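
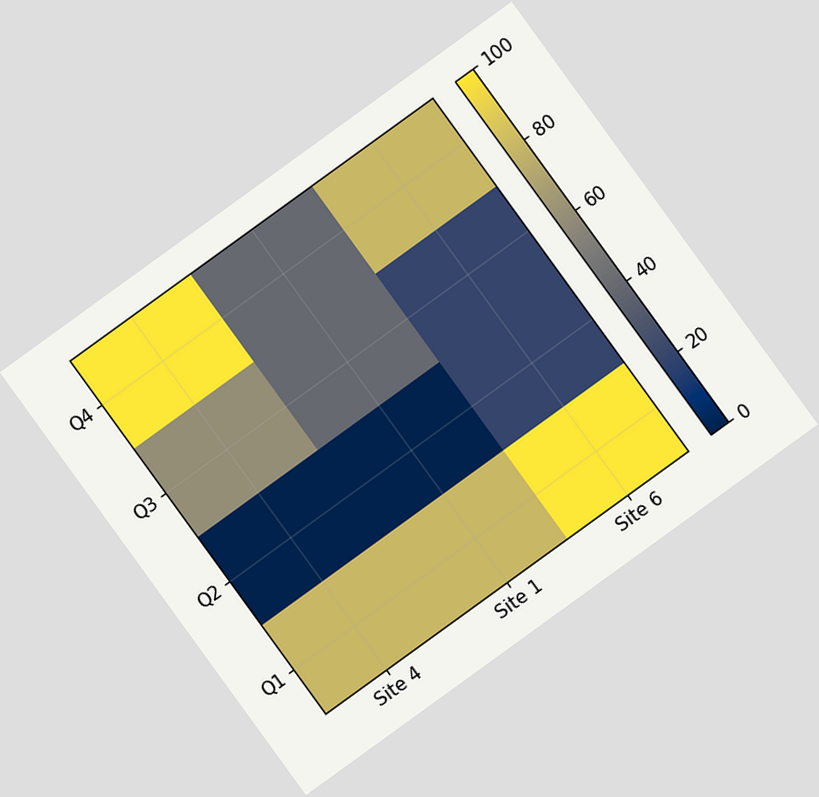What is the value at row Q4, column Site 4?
100

The chart is tilted about 36° counter-clockwise. Matching cell (Q4, Site 4) against the colorbar gives 100.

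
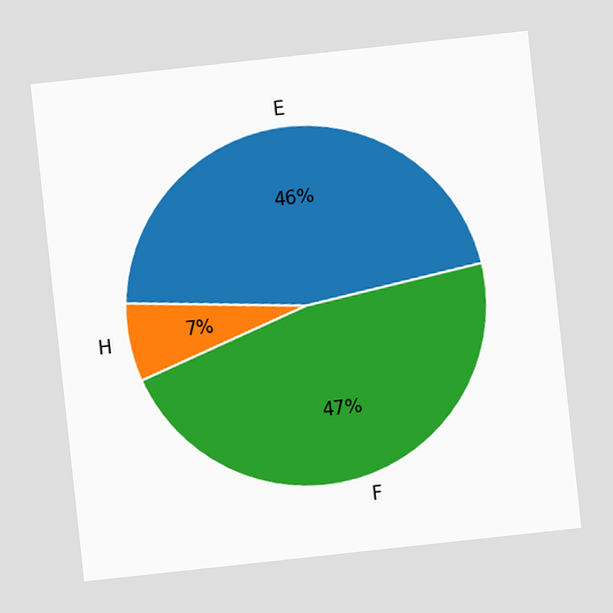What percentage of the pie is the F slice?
47%

The chart is tilted about 6° counter-clockwise. The F slice takes up 47% of the pie.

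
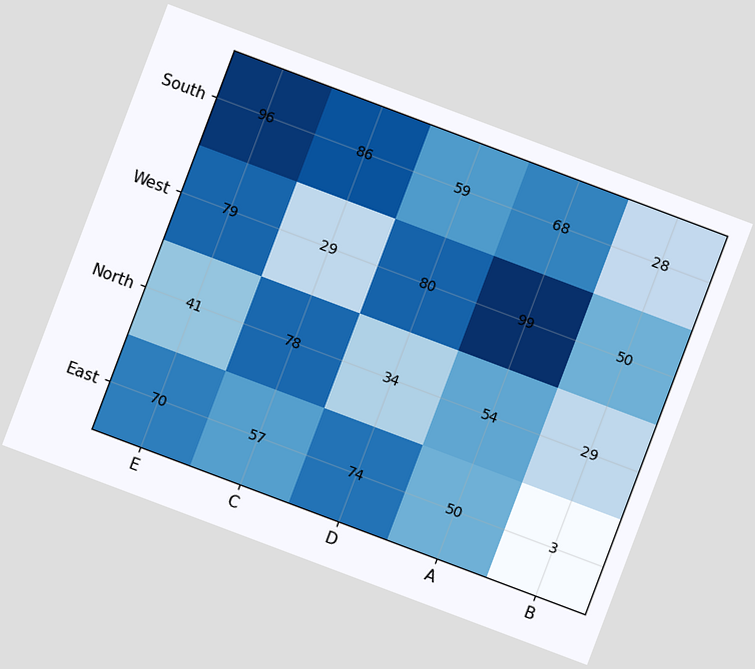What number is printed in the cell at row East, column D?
The chart is tilted about 21° clockwise. The (East, D) cell reads 74.

74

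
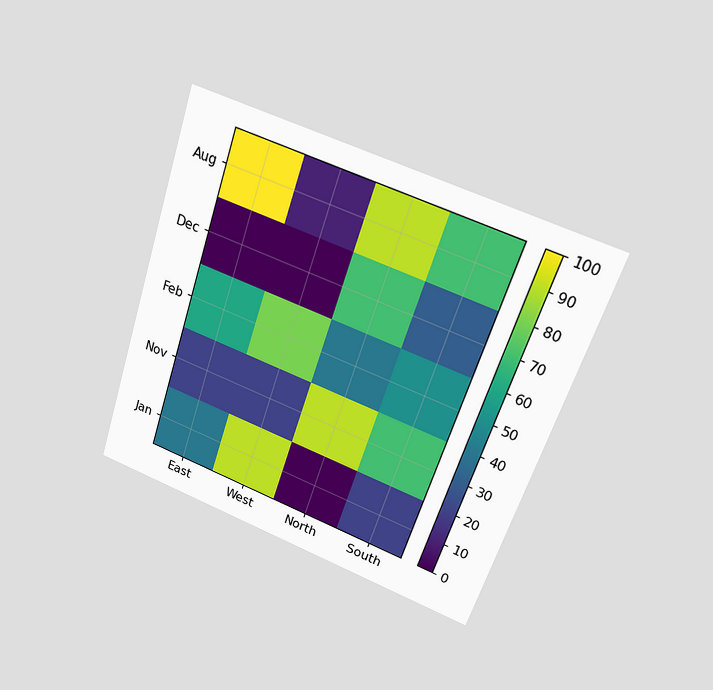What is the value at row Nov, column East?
20

The chart is tilted about 18° clockwise and viewed at a slight angle. Matching cell (Nov, East) against the colorbar gives 20.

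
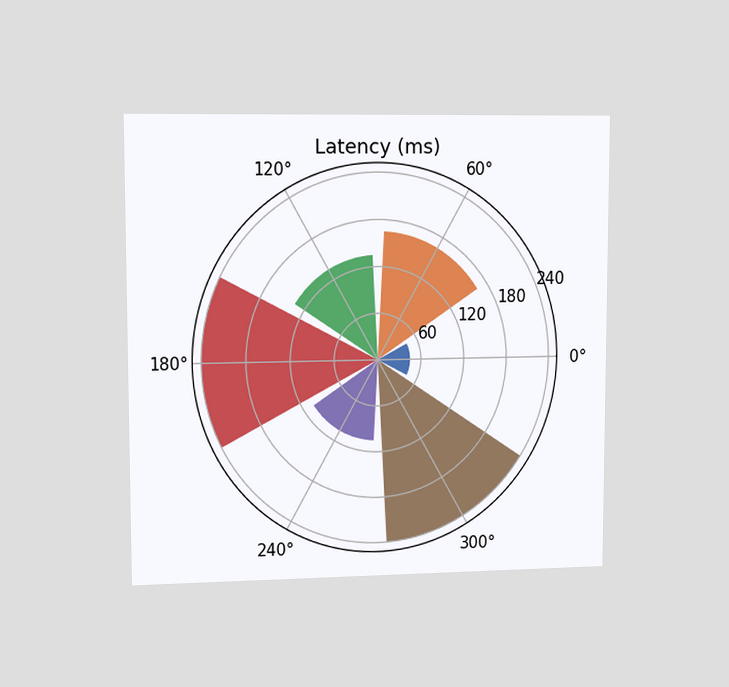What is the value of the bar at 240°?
The chart is viewed slightly from the left. The bar at 240° reaches 105ms on the radial axis.

105ms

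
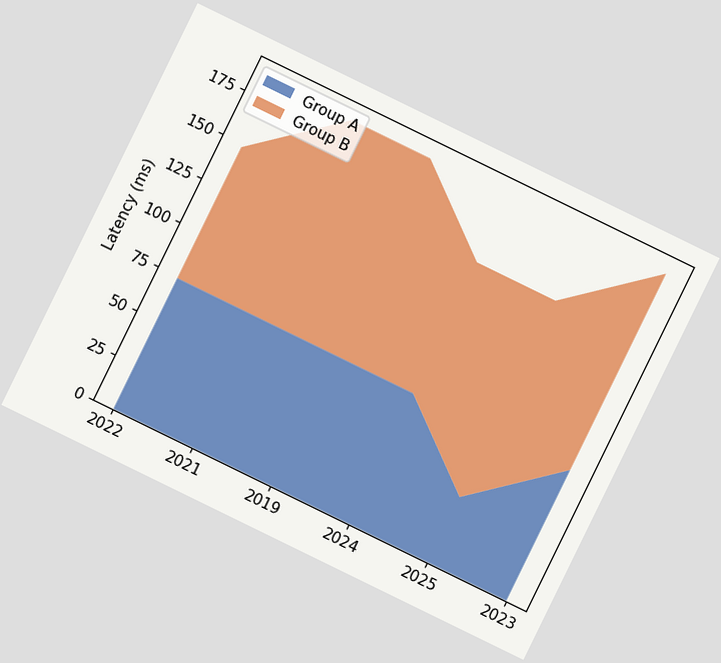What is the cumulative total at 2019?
The chart is tilted about 26° clockwise. The stacked total at 2019 reaches 185ms.

185ms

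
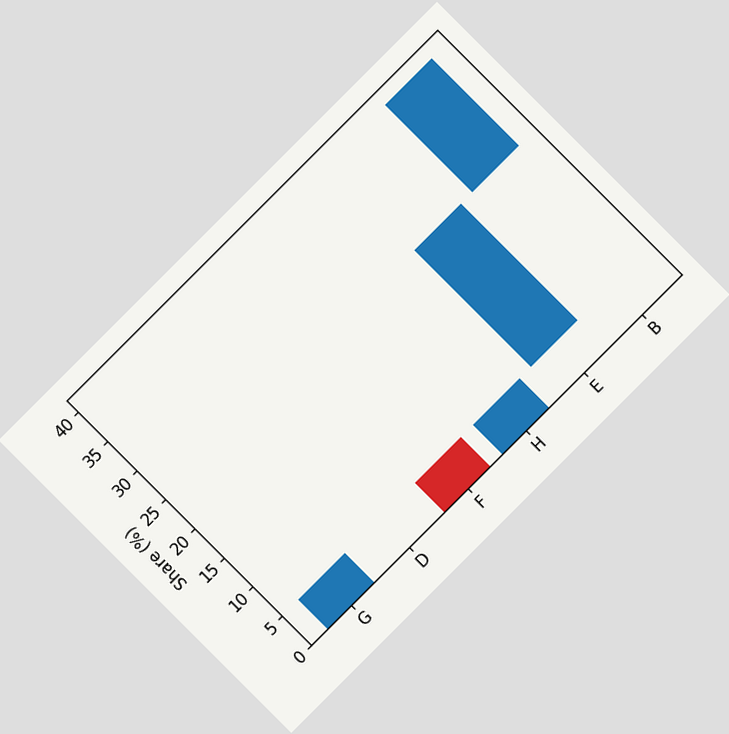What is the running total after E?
The chart is tilted about 45° counter-clockwise. After E the running total reaches 25%.

25%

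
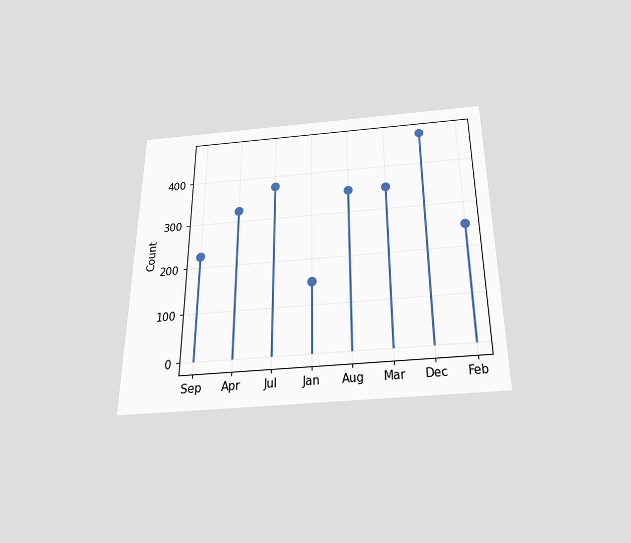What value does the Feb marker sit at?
The chart is viewed slightly from below. The Feb marker sits at 250.

250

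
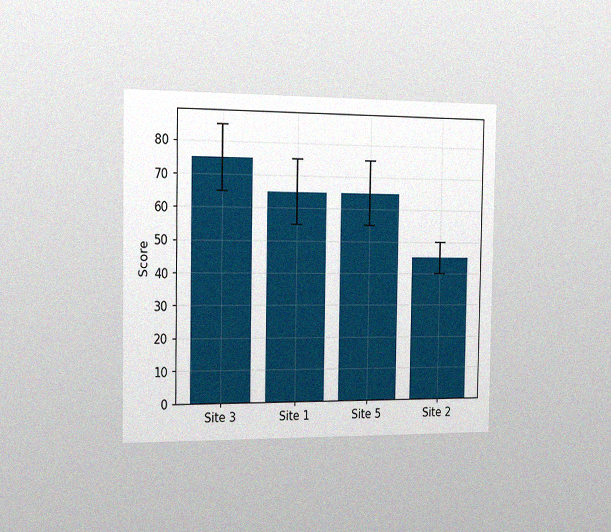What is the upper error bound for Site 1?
75

The chart is viewed slightly from the left, with some photo noise. The Site 1 bar's upper whisker reaches 75.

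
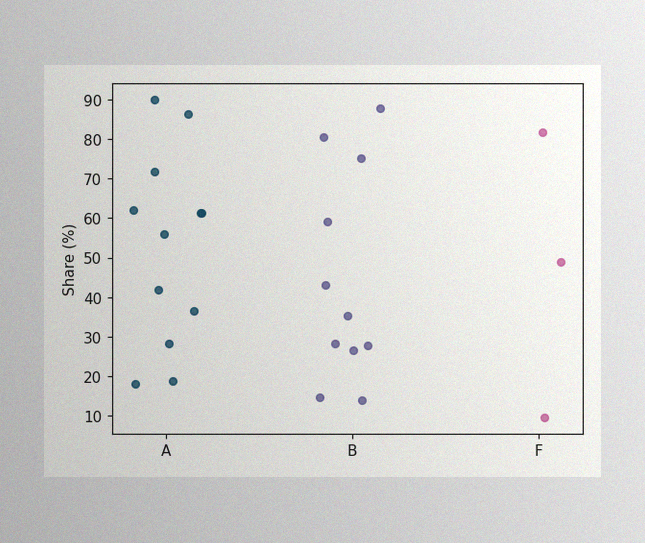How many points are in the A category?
The image has some photo noise and uneven lighting. Counting the markers in the A column gives 12.

12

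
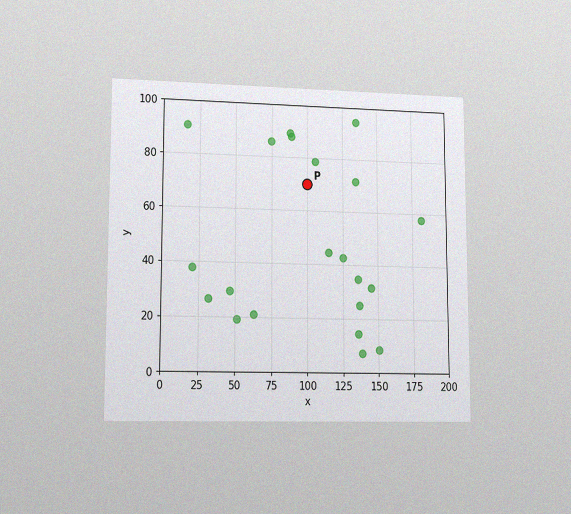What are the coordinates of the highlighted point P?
(100, 70)

The chart is viewed at a slight angle, with some photo noise. Following the gridlines from P to each axis, P sits at (100, 70).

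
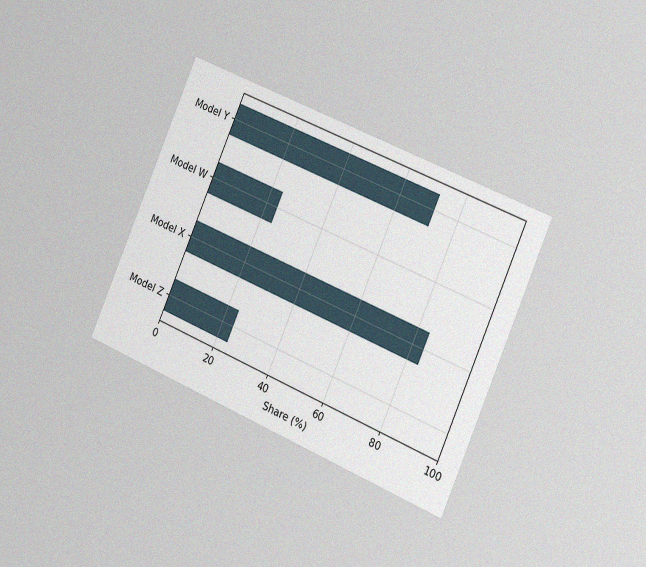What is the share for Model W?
The chart is tilted about 23° clockwise and viewed slightly from the right, with some photo noise. Reading along the chart's x-axis, the Model W bar reaches 24%.

24%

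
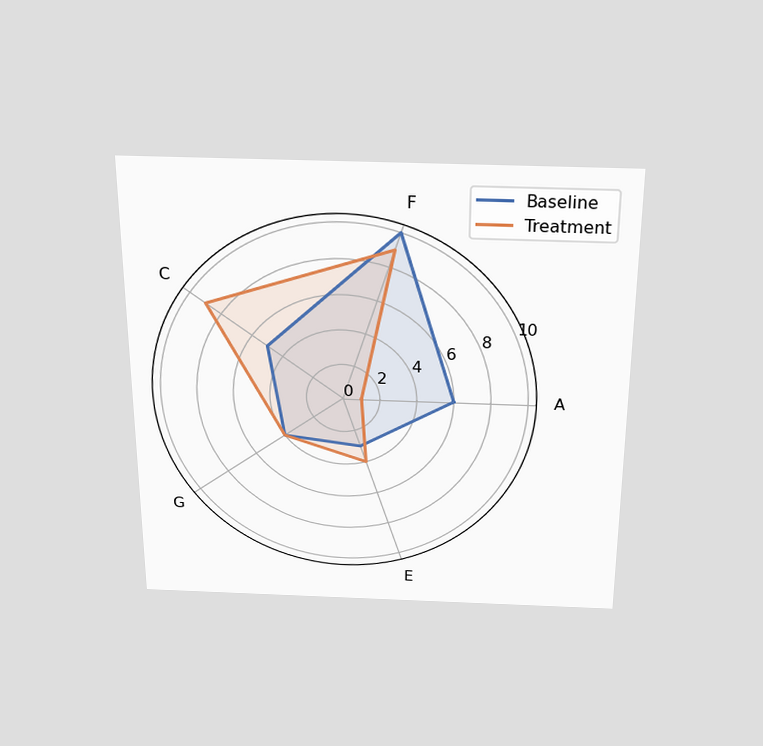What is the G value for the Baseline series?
The chart is viewed slightly from above. On the G axis, Baseline reaches 4.

4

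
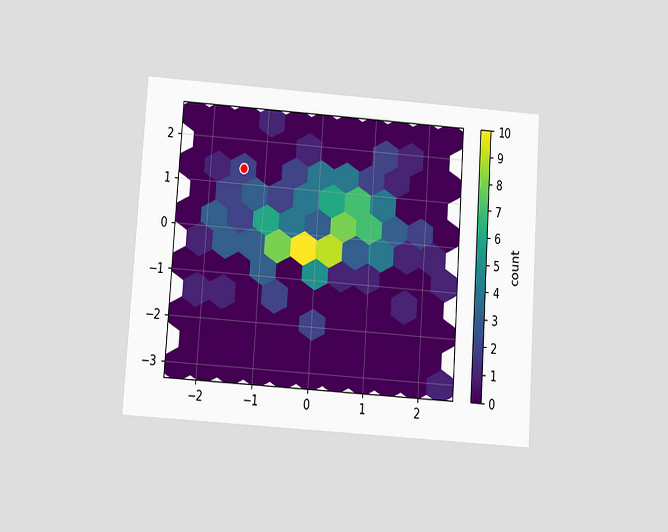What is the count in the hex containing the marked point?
The chart is tilted about 4° clockwise and viewed at a slight angle. The marked hex reads 2 on the colorbar.

2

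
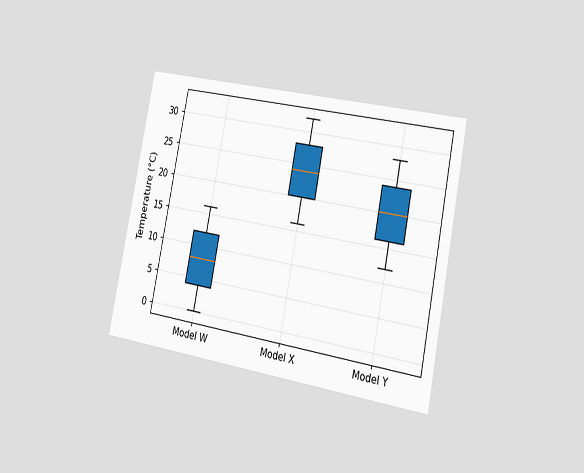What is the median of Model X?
24°C

The chart is tilted about 11° clockwise and viewed slightly from the right. The median line in the Model X box sits at 24°C.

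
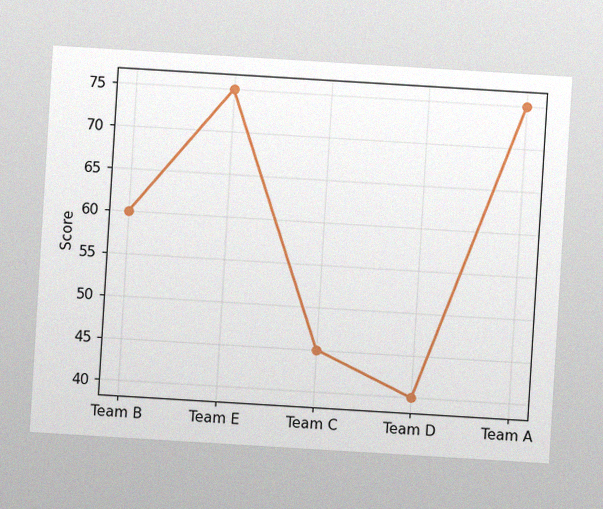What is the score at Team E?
75

The chart is tilted about 3° clockwise, with some photo noise. At Team E, the line is at 75.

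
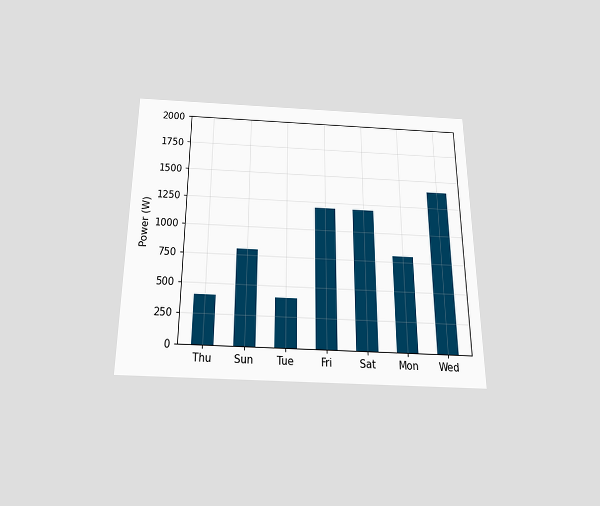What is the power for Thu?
The chart is viewed slightly from below. Reading along the chart's y-axis, the Thu bar reaches 400W.

400W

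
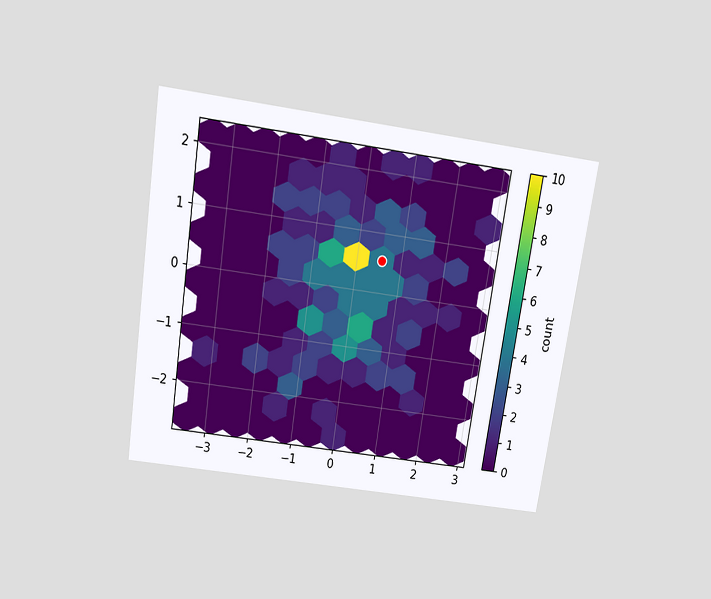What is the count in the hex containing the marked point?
The chart is tilted about 9° clockwise and viewed slightly from above. The marked hex reads 4 on the colorbar.

4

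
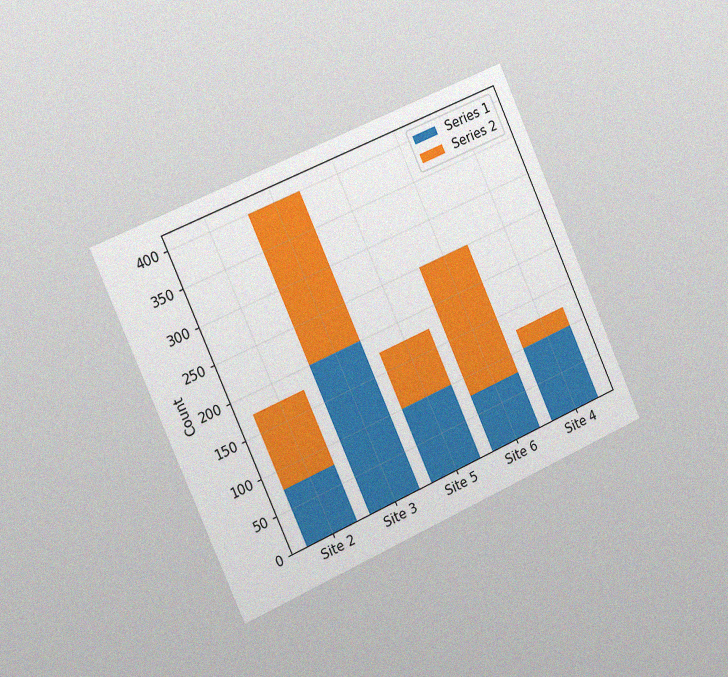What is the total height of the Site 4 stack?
125

The chart is tilted about 24° counter-clockwise and viewed slightly from the left, with some photo noise. The Site 4 stack's top reaches 125 on the y-axis.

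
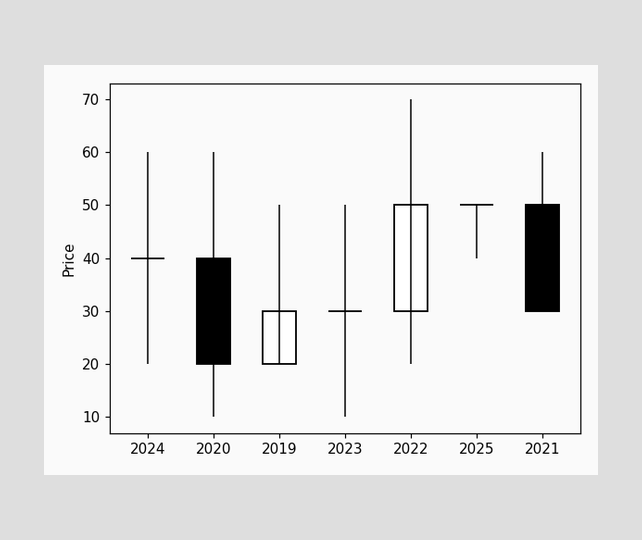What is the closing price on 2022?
50

The 2022 candle closes at 50.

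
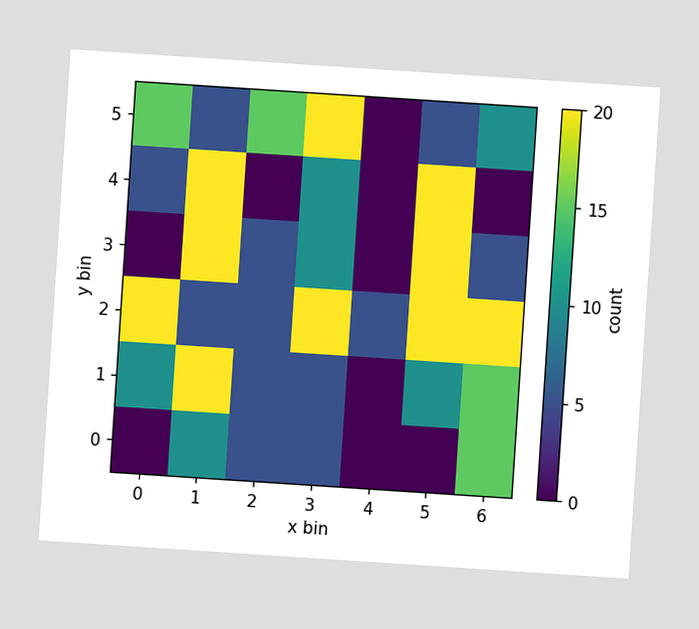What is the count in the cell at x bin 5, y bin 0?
0

The chart is tilted about 4° clockwise. Matching the cell (5, 0) against the colorbar gives 0.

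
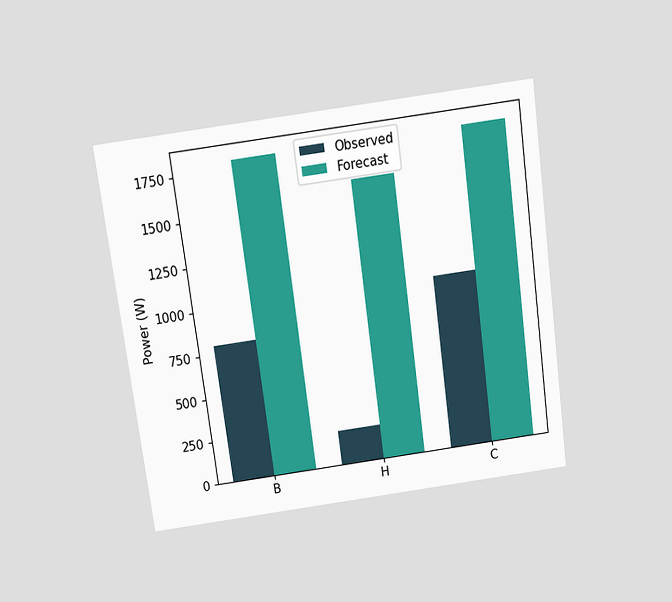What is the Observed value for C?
1000W

The chart is tilted about 8° counter-clockwise and viewed slightly from above. The Observed bar at C reaches 1000W on the y-axis.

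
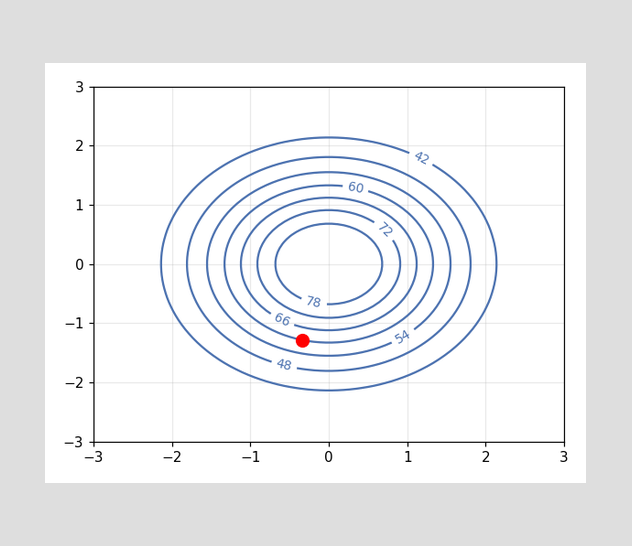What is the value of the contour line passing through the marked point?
The marked point sits on the contour labelled 60.

60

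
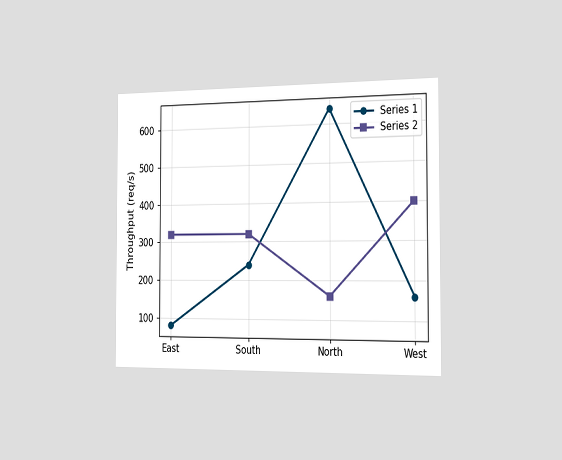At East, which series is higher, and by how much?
The chart is viewed slightly from the right. At East, Series 2 sits above the other line by 240req/s.

Series 2, by 240req/s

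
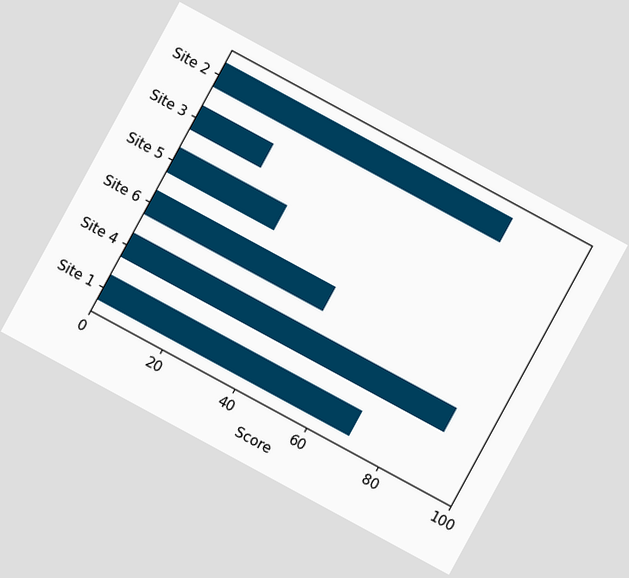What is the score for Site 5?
30

The chart is tilted about 28° clockwise. Reading along the chart's x-axis, the Site 5 bar reaches 30.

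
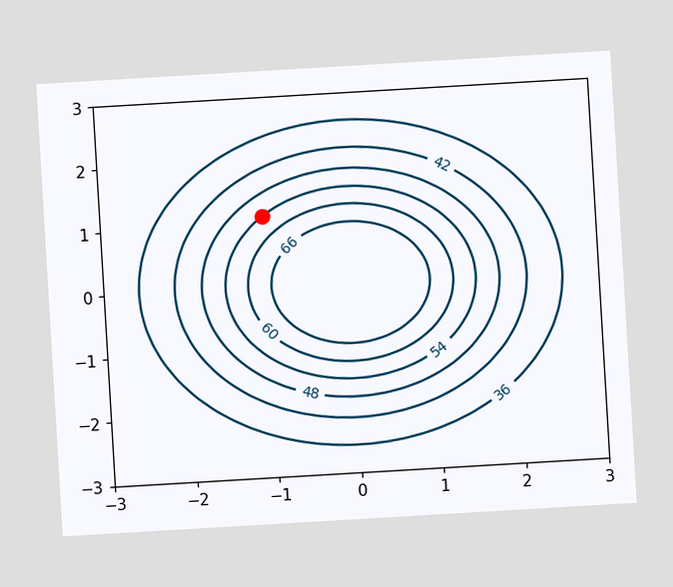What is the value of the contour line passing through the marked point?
54

The chart is tilted about 3° counter-clockwise. The marked point sits on the contour labelled 54.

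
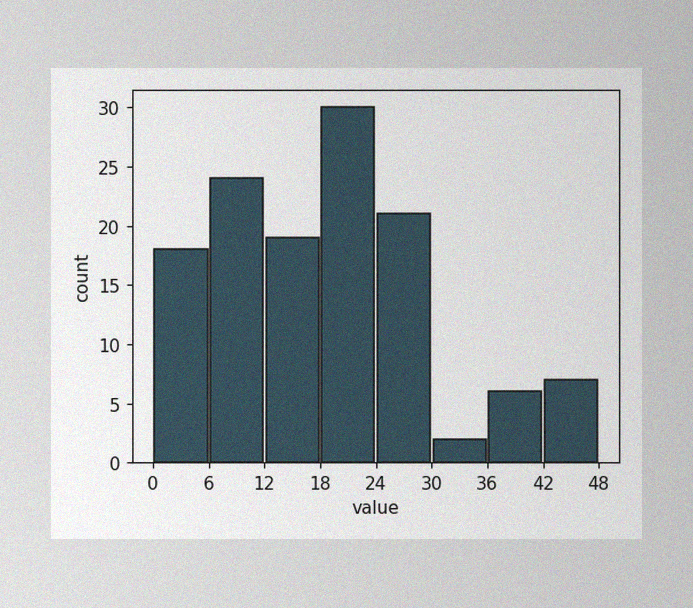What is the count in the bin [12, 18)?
The image has some photo noise and uneven lighting. The [12, 18) bin has height 19.

19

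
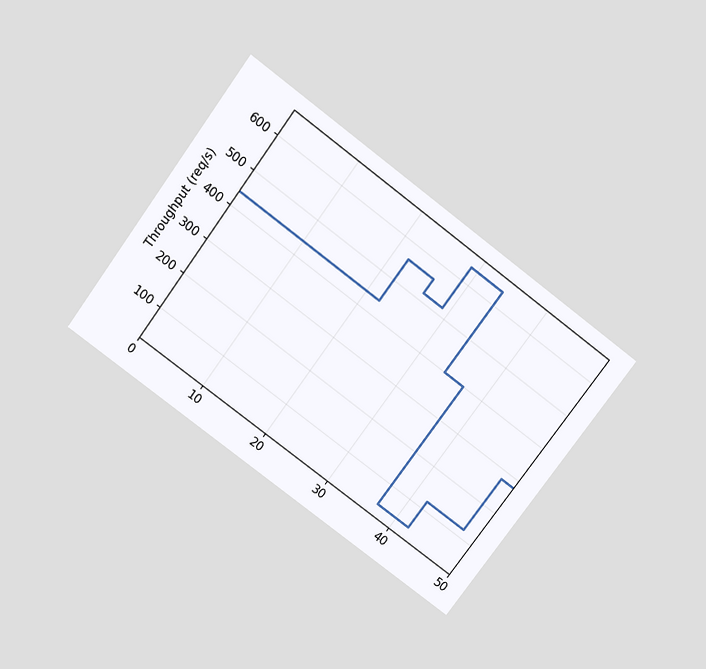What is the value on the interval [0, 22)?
The chart is tilted about 37° clockwise and viewed slightly from above. On [0, 22) the step sits at 440req/s.

440req/s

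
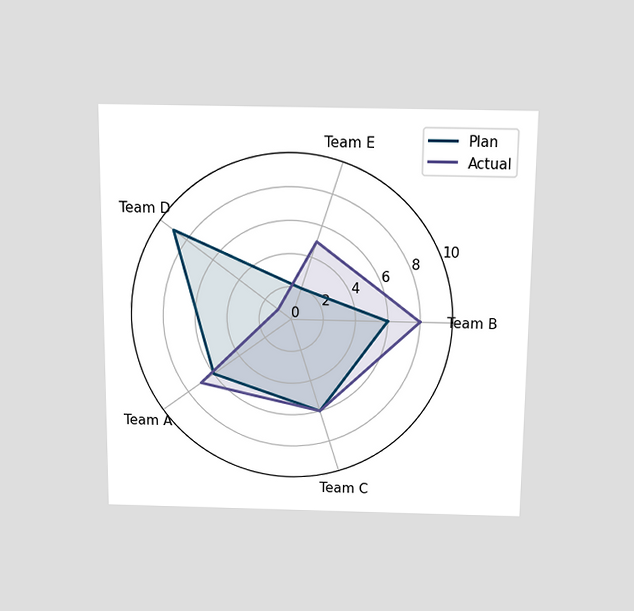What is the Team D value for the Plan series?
9

The chart is viewed slightly from above. On the Team D axis, Plan reaches 9.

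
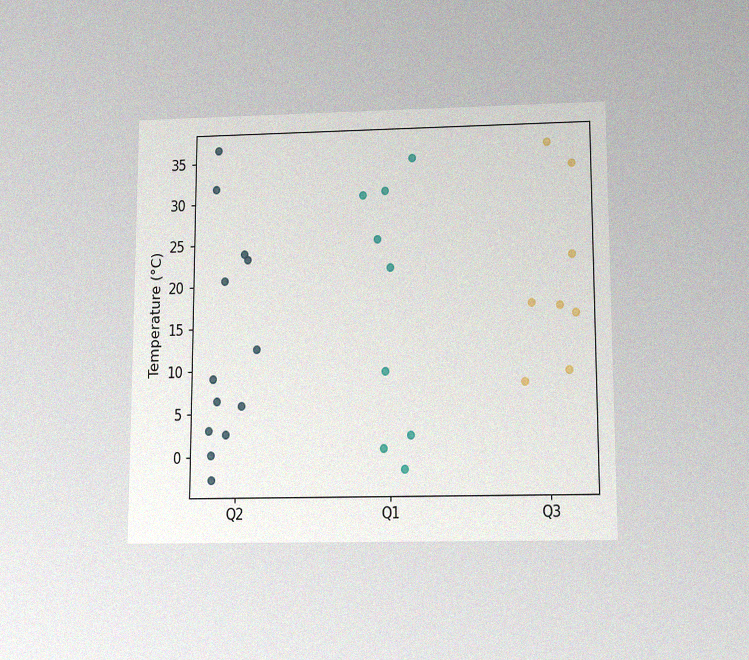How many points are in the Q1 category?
The chart is viewed slightly from below, with some photo noise. Counting the markers in the Q1 column gives 9.

9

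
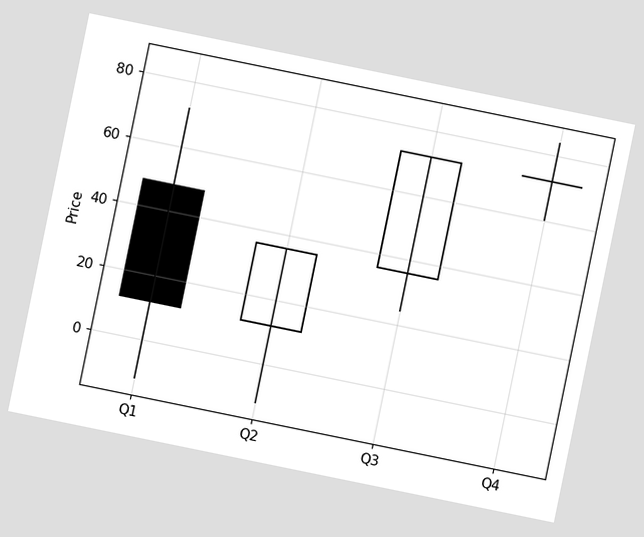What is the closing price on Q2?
36

The chart is tilted about 12° clockwise. The Q2 candle closes at 36.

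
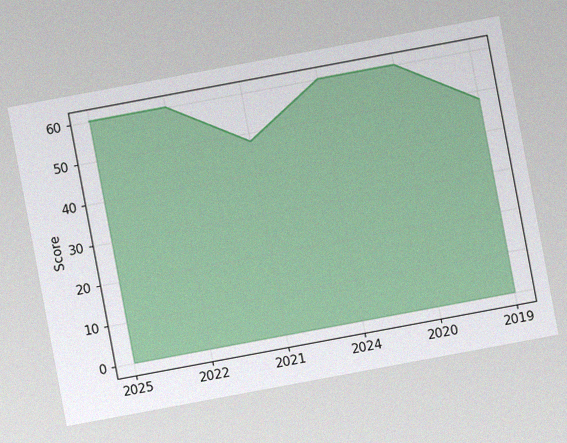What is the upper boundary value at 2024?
The chart is tilted about 11° counter-clockwise, with some photo noise. At 2024 the upper boundary is at 60.

60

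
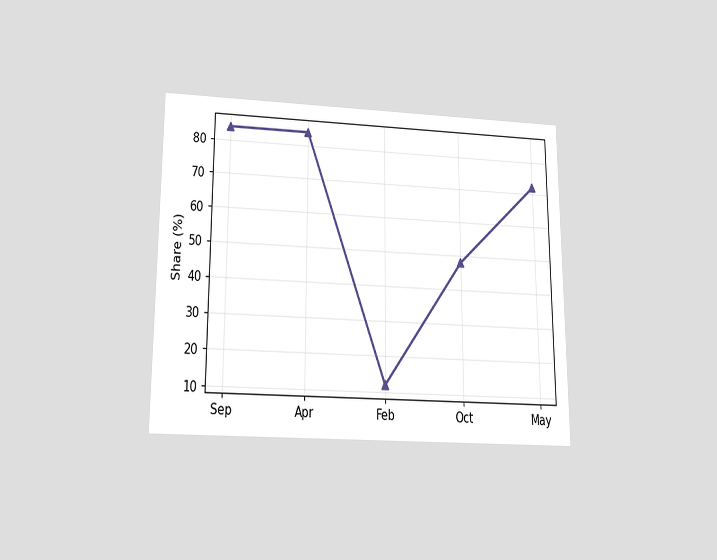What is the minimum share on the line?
12%

The chart is viewed slightly from below. The lowest point is at Feb, and reading across to the y-axis gives 12%.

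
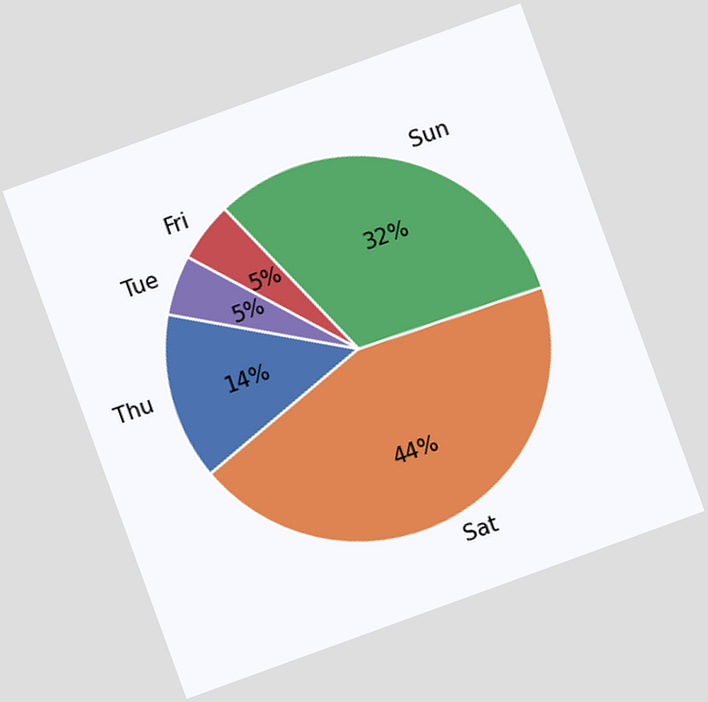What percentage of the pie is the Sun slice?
The chart is tilted about 20° counter-clockwise. The Sun slice takes up 32% of the pie.

32%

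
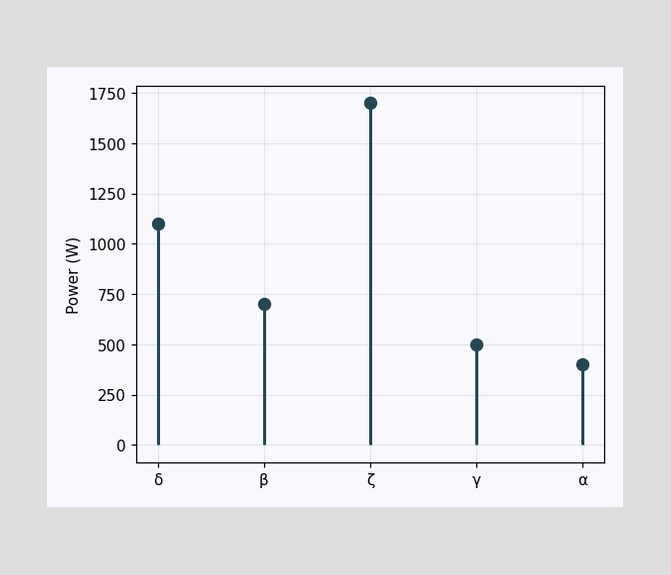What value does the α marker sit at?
The α marker sits at 400W.

400W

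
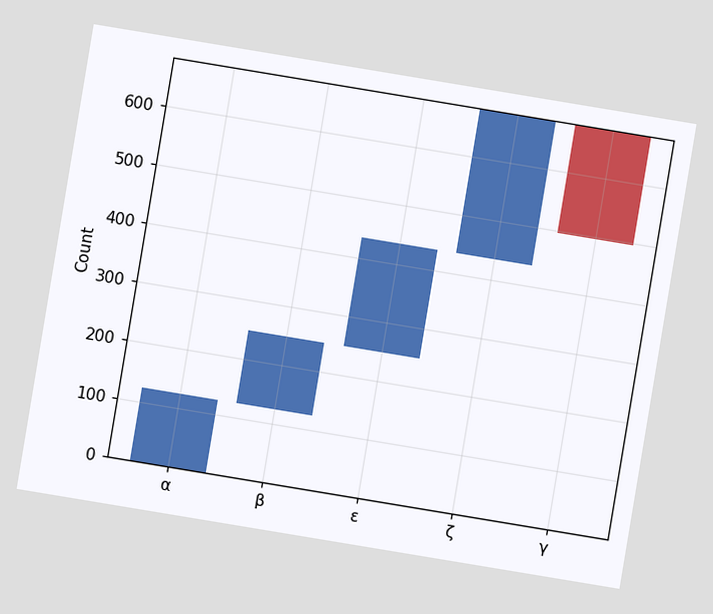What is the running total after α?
The chart is tilted about 9° clockwise. After α the running total reaches 124.

124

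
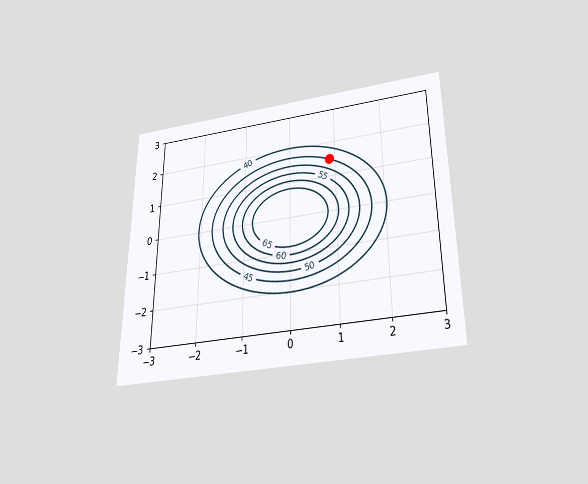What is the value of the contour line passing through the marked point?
The chart is viewed slightly from below. The marked point sits on the contour labelled 45.

45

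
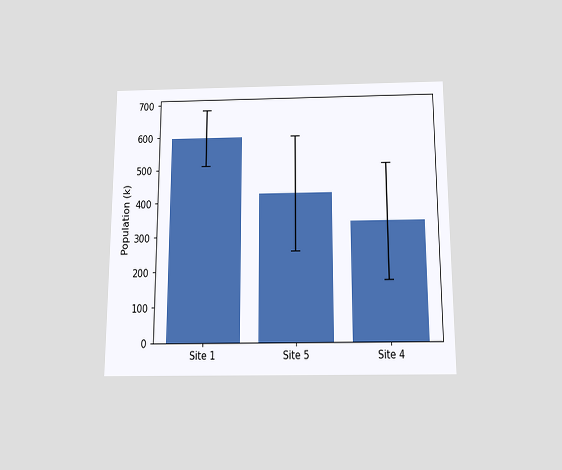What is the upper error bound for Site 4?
510k

The chart is viewed slightly from below. The Site 4 bar's upper whisker reaches 510k.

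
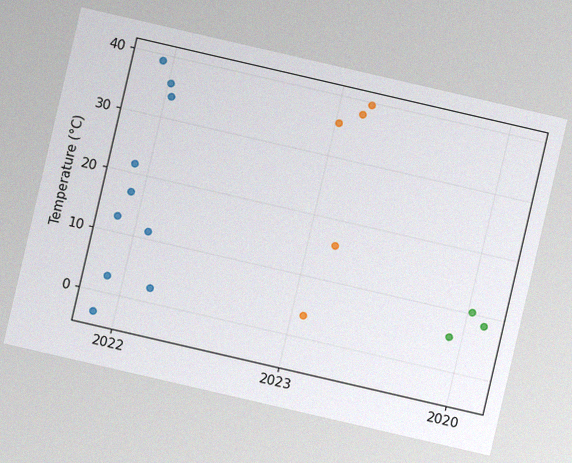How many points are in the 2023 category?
The chart is tilted about 13° clockwise, with some photo noise. Counting the markers in the 2023 column gives 5.

5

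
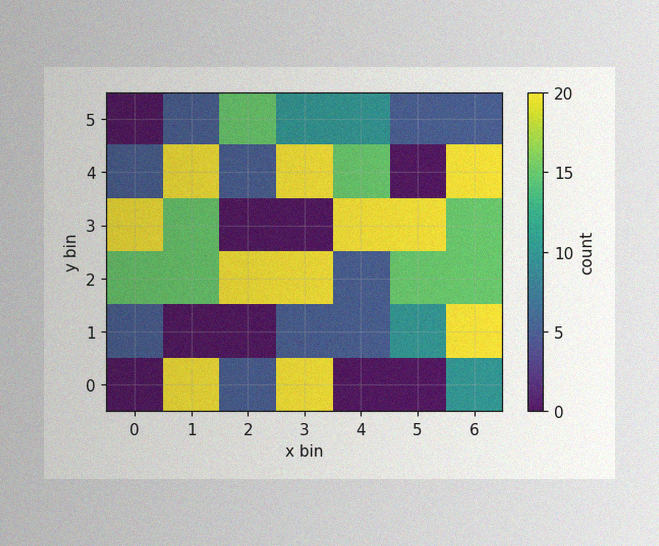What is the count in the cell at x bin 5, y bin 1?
10

The image has some photo noise and uneven lighting. Matching the cell (5, 1) against the colorbar gives 10.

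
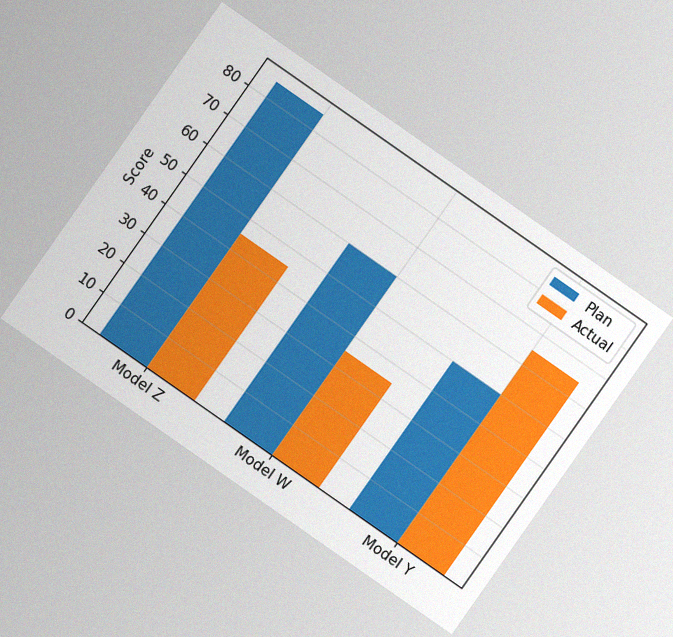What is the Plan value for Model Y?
The chart is tilted about 35° clockwise, with some photo noise. The Plan bar at Model Y reaches 50 on the y-axis.

50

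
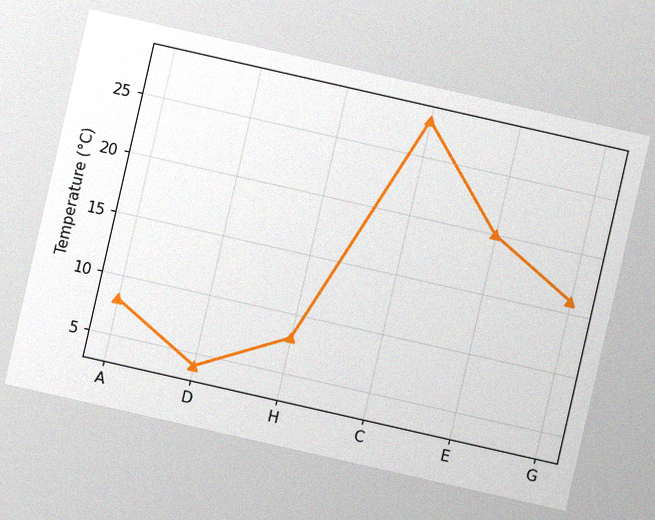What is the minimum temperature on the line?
The chart is tilted about 13° clockwise, with some photo noise. The lowest point is at D, and reading across to the y-axis gives 4°C.

4°C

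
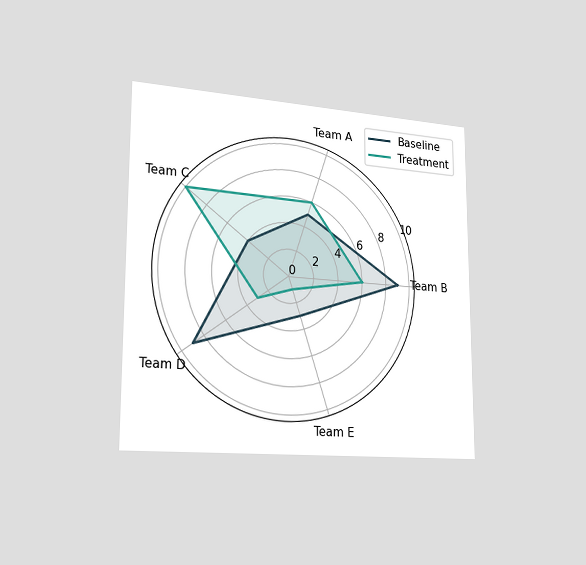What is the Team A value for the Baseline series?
5

The chart is viewed slightly from the left. On the Team A axis, Baseline reaches 5.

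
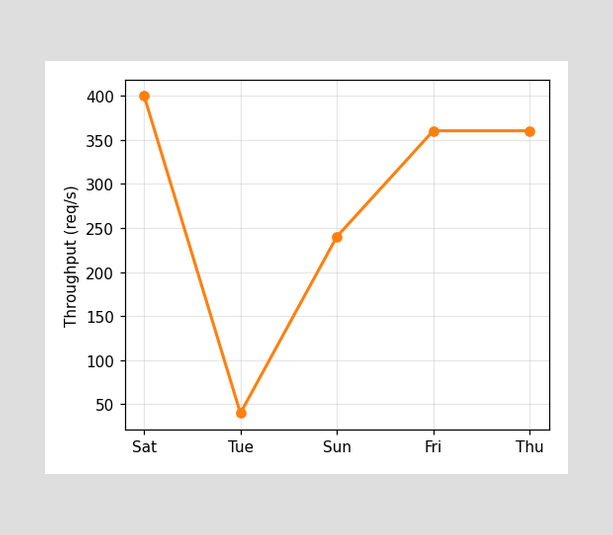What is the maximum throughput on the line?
The highest point is at Sat, and reading across to the y-axis gives 400req/s.

400req/s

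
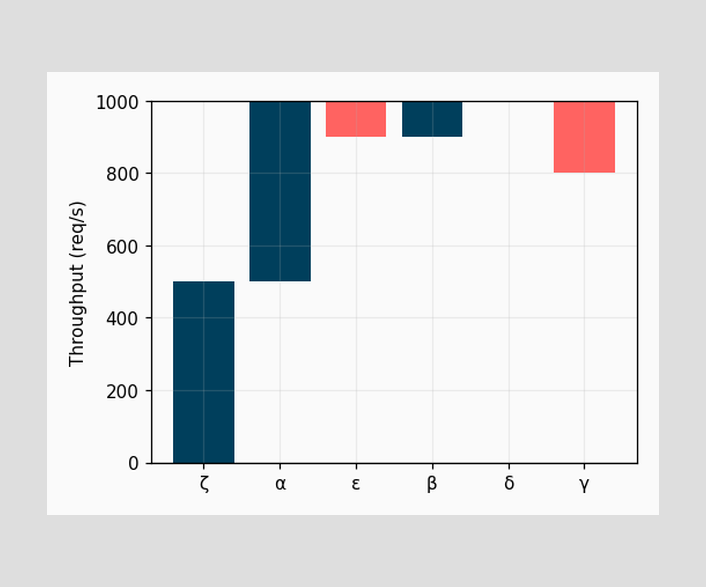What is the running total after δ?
After δ the running total reaches 1000req/s.

1000req/s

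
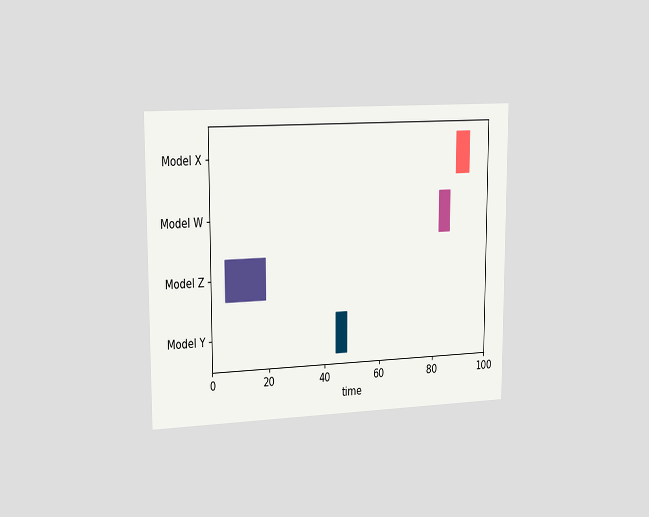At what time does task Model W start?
The chart is viewed slightly from the left. The Model W bar begins at t=82.

82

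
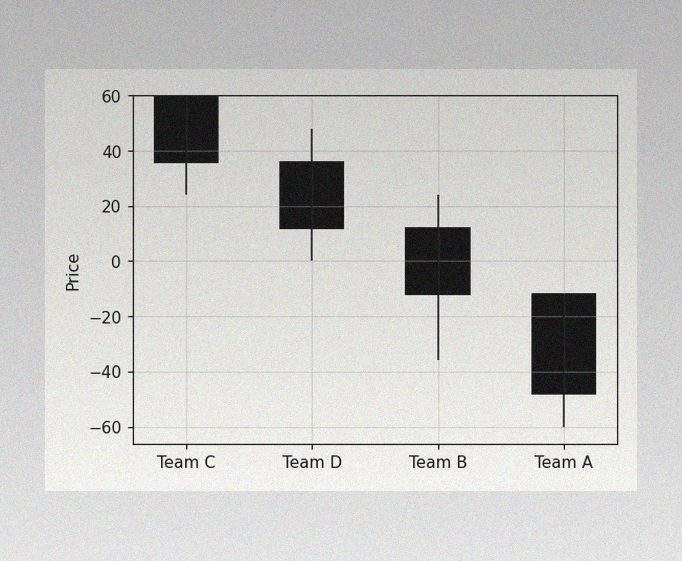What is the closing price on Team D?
12

The image has some photo noise and uneven lighting. The Team D candle closes at 12.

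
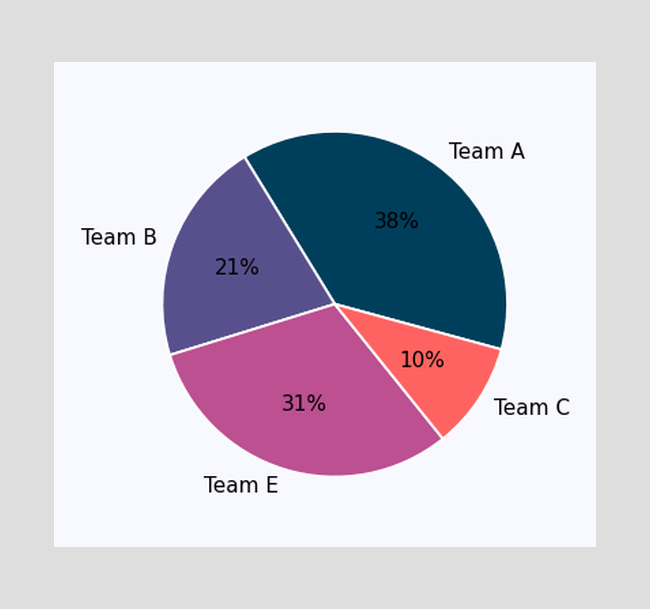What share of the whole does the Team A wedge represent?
The Team A slice takes up 38% of the pie.

38%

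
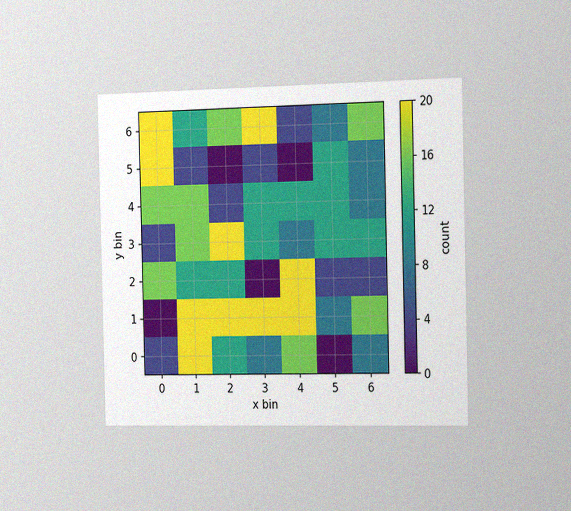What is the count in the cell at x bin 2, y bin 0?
The chart is viewed slightly from the right, with some photo noise. Matching the cell (2, 0) against the colorbar gives 12.

12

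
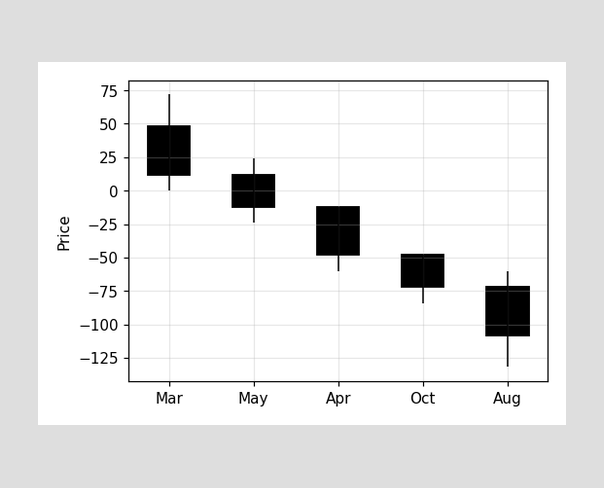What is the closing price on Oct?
-72

The Oct candle closes at -72.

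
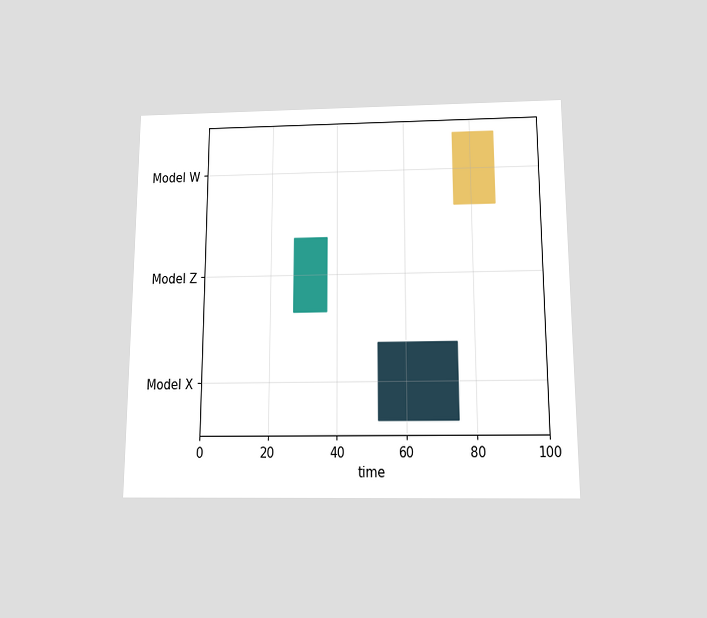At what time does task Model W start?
75

The chart is viewed slightly from below. The Model W bar begins at t=75.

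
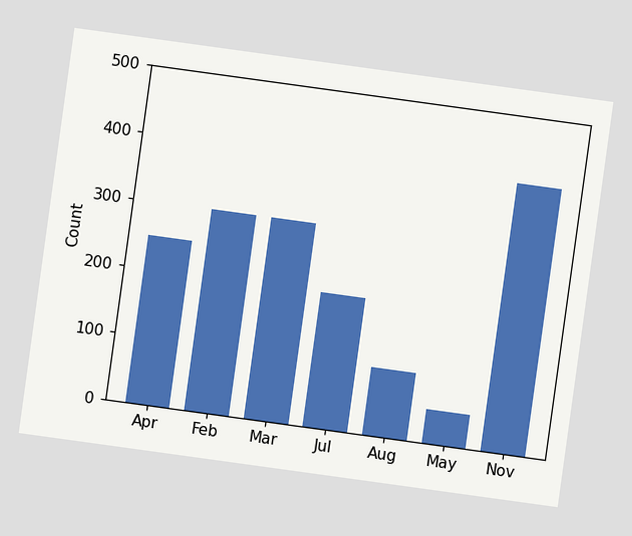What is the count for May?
The chart is tilted about 8° clockwise. Reading along the chart's y-axis, the May bar reaches 50.

50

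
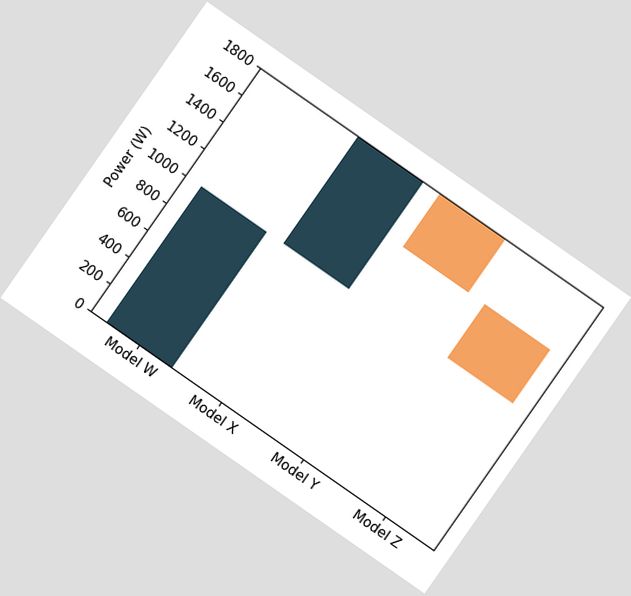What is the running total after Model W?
1000W

The chart is tilted about 35° clockwise. After Model W the running total reaches 1000W.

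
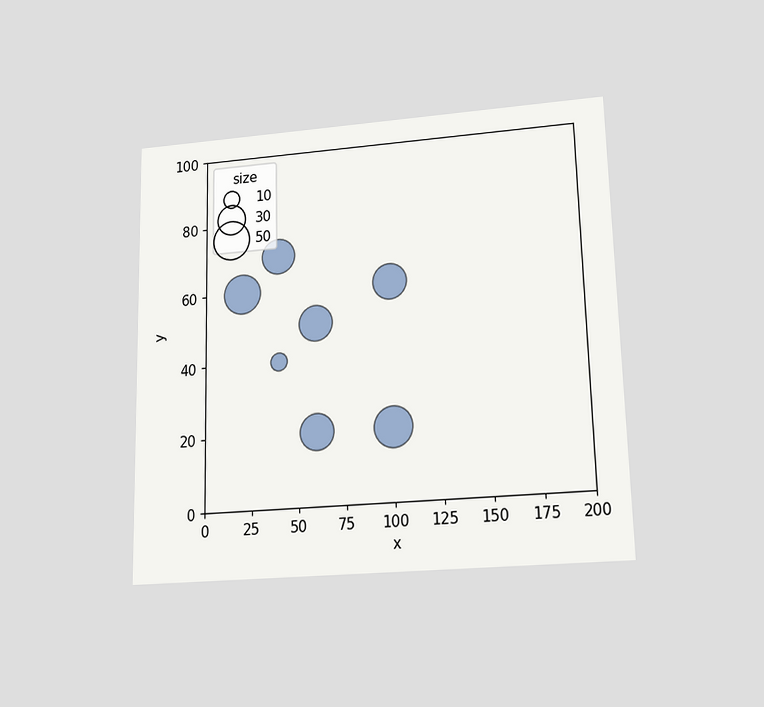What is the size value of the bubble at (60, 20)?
40

The chart is viewed slightly from below. Matching the bubble at (60, 20) against the size legend gives 40.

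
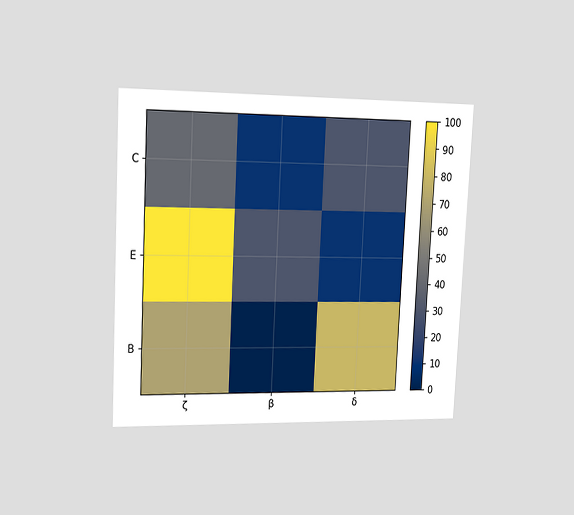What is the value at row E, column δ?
The chart is tilted about 3° clockwise and viewed slightly from the left. Matching cell (E, δ) against the colorbar gives 10.

10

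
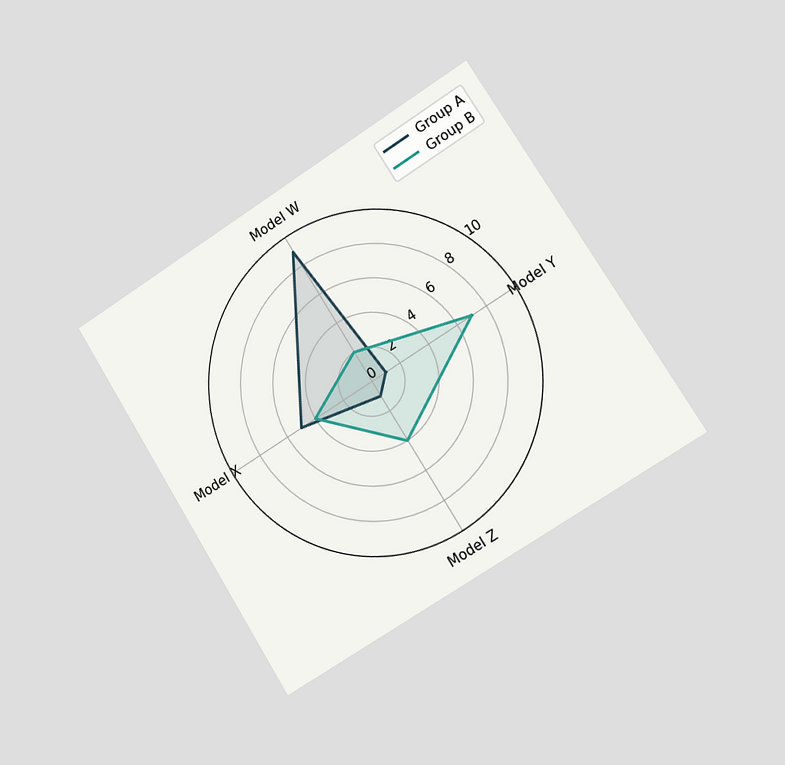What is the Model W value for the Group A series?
The chart is tilted about 32° counter-clockwise and viewed slightly from the right. On the Model W axis, Group A reaches 9.

9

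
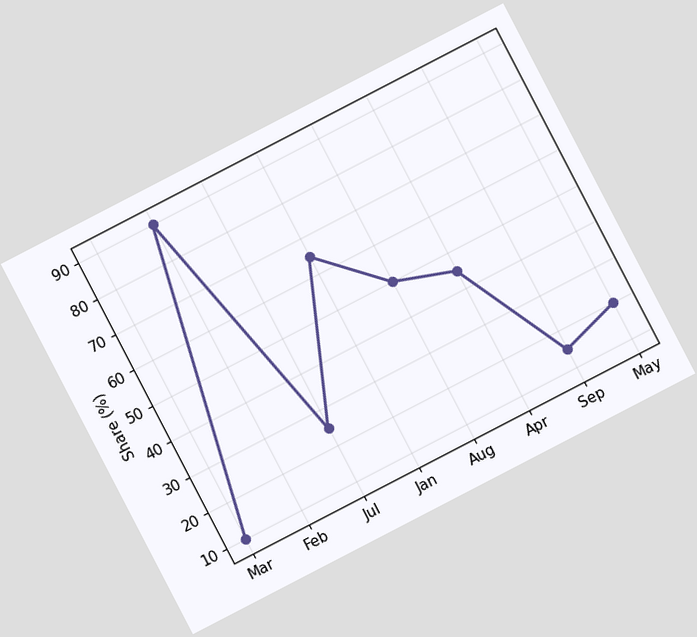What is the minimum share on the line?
The chart is tilted about 27° counter-clockwise. The lowest point is at Mar, and reading across to the y-axis gives 10%.

10%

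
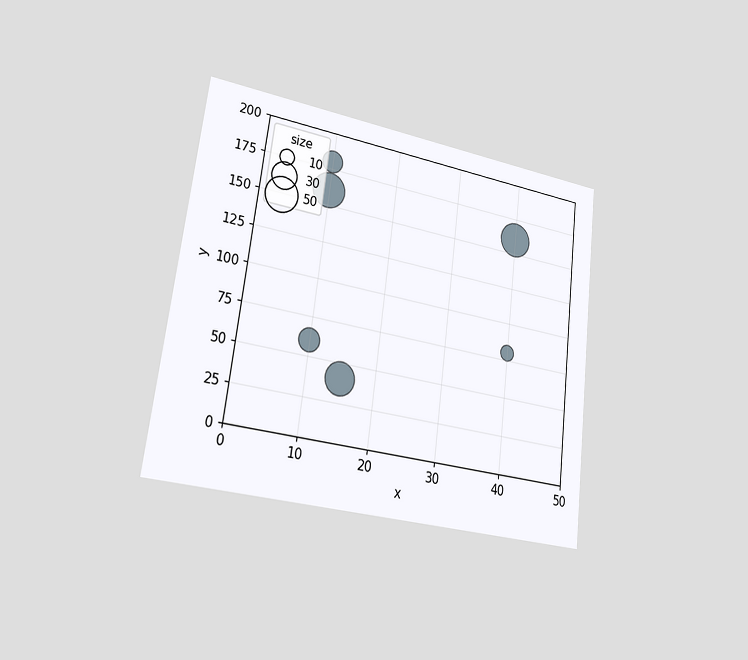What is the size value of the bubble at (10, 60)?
The chart is tilted about 7° clockwise and viewed slightly from the left. Matching the bubble at (10, 60) against the size legend gives 20.

20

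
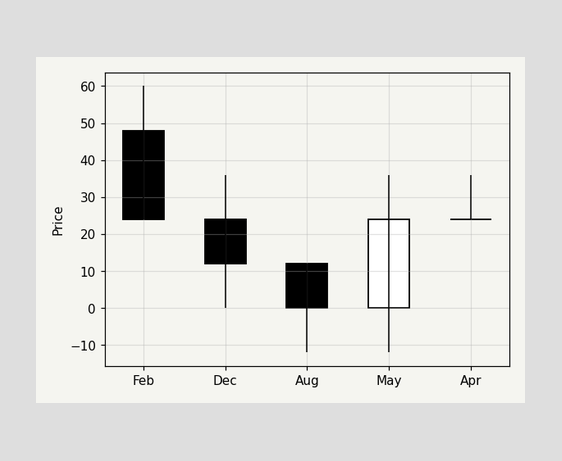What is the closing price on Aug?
0

The Aug candle closes at 0.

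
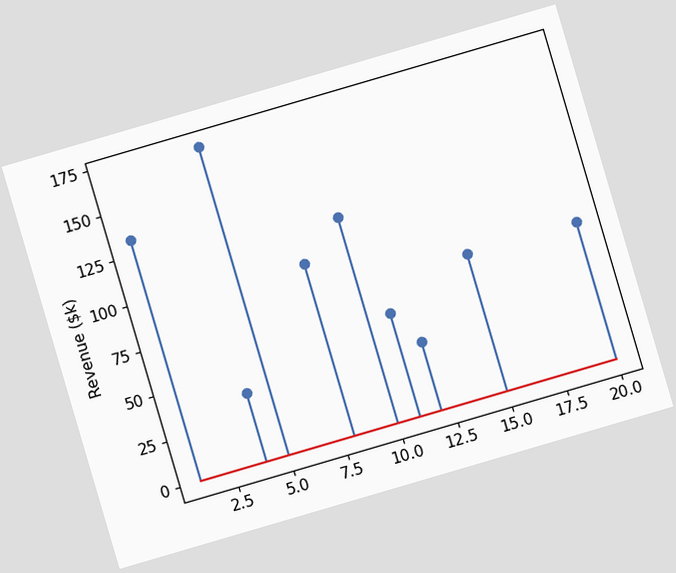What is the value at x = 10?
$114k

The chart is tilted about 16° counter-clockwise. The stem at x=10 reaches $114k.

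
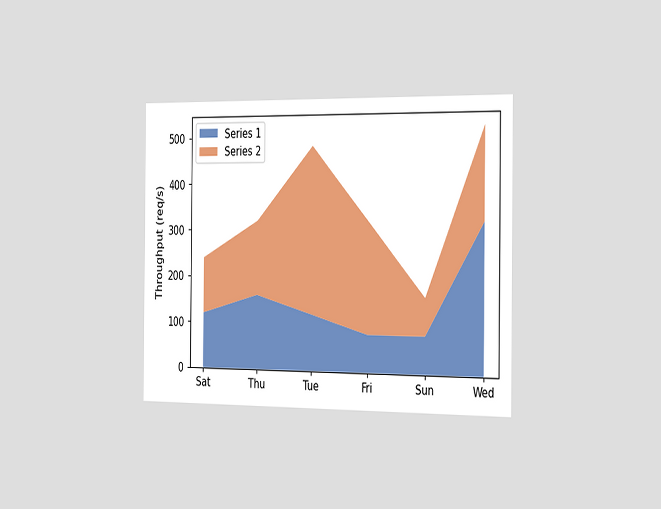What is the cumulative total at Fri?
320req/s

The chart is viewed slightly from the right. The stacked total at Fri reaches 320req/s.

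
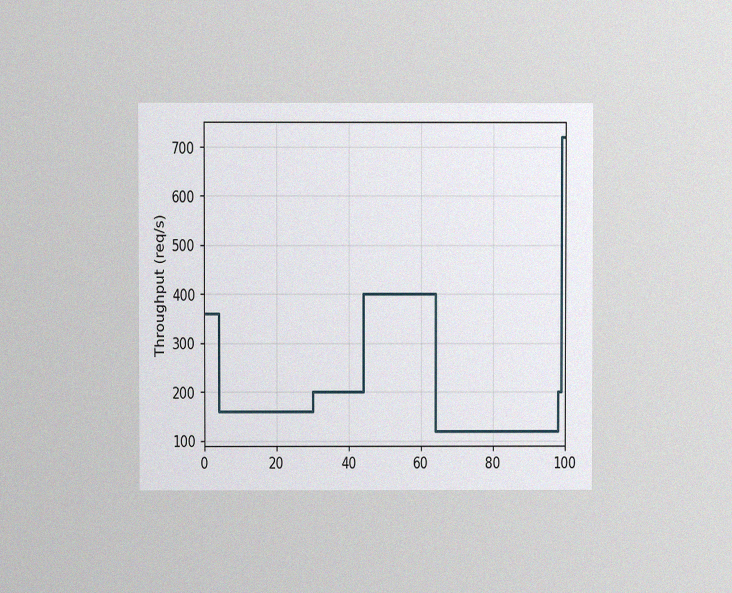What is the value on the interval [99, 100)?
The chart is viewed at a slight angle, with some photo noise. On [99, 100) the step sits at 720req/s.

720req/s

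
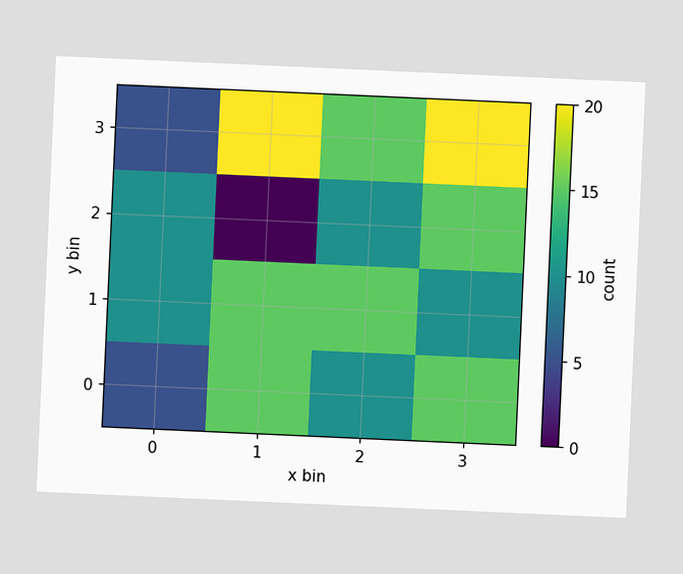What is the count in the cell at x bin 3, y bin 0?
The chart is tilted about 3° clockwise. Matching the cell (3, 0) against the colorbar gives 15.

15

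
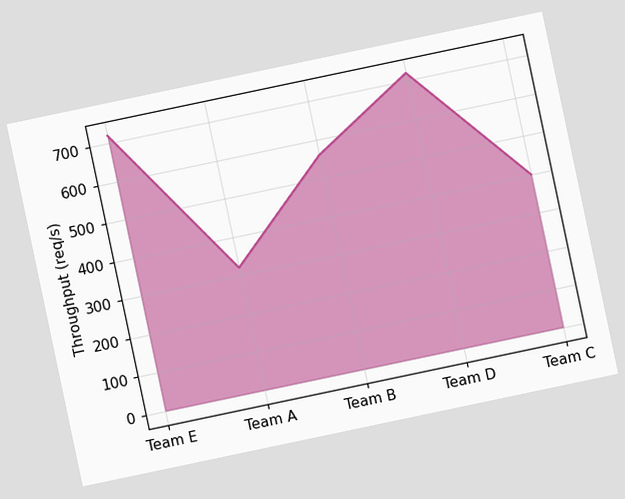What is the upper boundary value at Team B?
The chart is tilted about 12° counter-clockwise. At Team B the upper boundary is at 560req/s.

560req/s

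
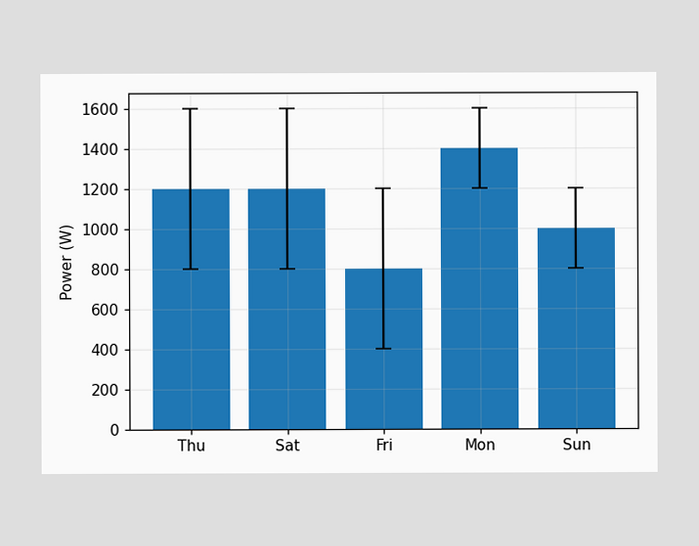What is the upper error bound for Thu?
1600W

The Thu bar's upper whisker reaches 1600W.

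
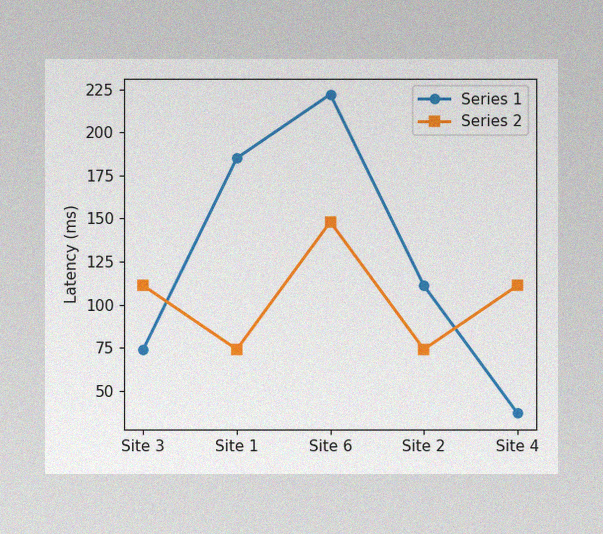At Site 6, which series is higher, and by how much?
The image has some photo noise and uneven lighting. At Site 6, Series 1 sits above the other line by 74ms.

Series 1, by 74ms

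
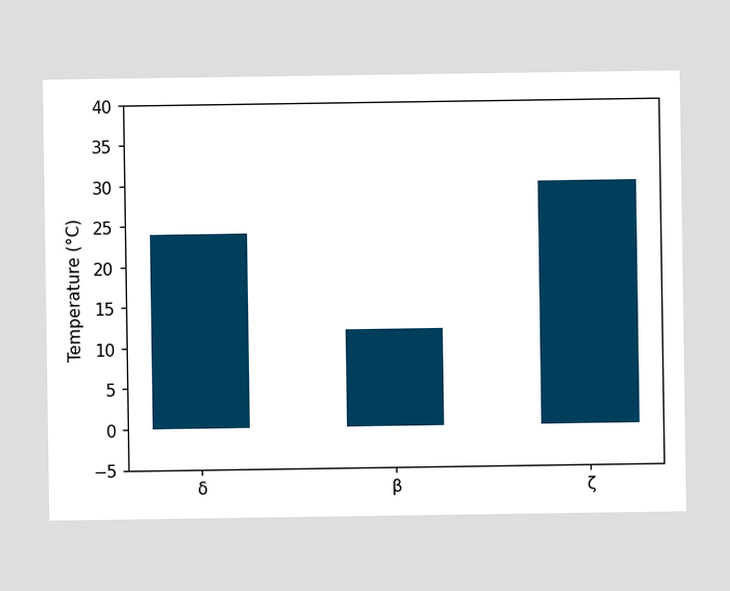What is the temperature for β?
12°C

Reading along the chart's y-axis, the β bar reaches 12°C.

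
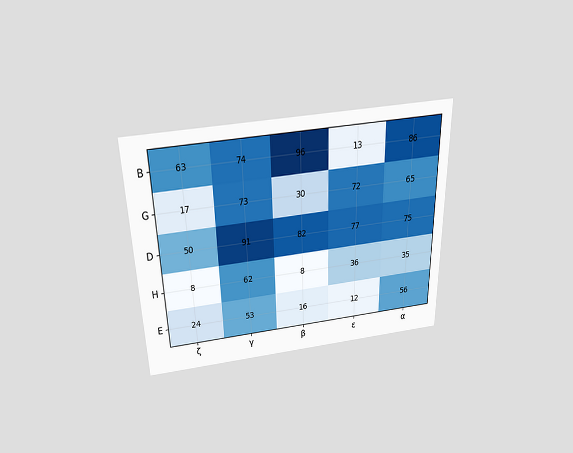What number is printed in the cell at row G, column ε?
72

The chart is viewed slightly from above. The (G, ε) cell reads 72.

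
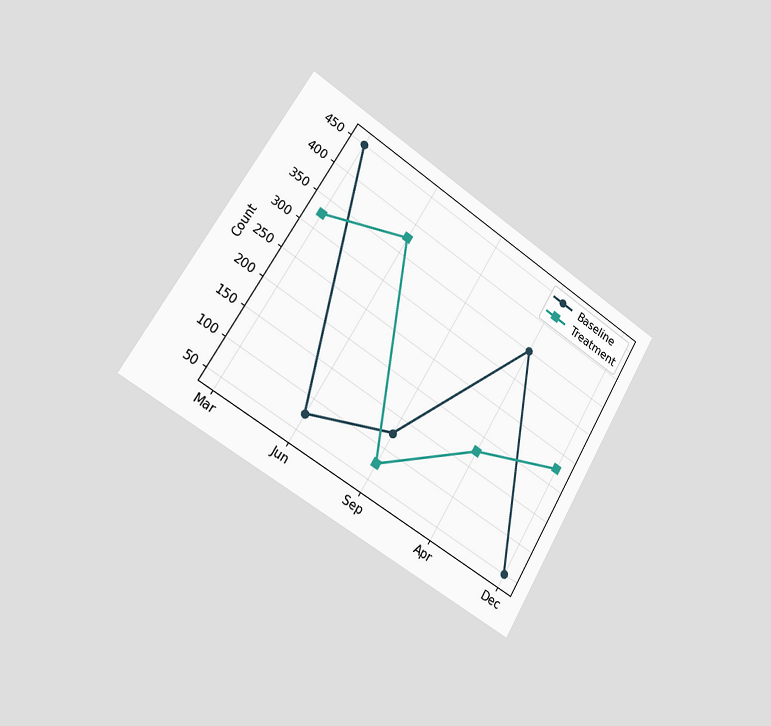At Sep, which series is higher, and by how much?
The chart is tilted about 31° clockwise and viewed slightly from the left. At Sep, Baseline sits above the other line by 50.

Baseline, by 50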